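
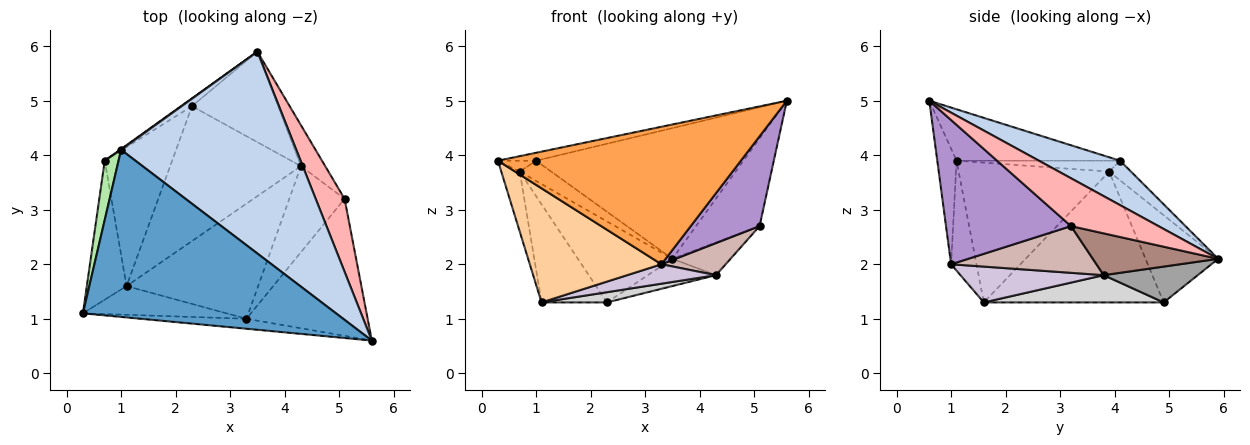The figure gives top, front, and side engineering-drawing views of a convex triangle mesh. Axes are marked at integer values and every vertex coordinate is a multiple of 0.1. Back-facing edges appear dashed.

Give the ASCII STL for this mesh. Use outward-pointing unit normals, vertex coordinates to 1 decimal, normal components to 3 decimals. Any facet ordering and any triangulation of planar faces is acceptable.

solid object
 facet normal -0.199 0.046 0.979
  outer loop
   vertex 1.0 4.1 3.9
   vertex 0.3 1.1 3.9
   vertex 5.6 0.6 5.0
  endloop
 endfacet
 facet normal 0.208 0.532 0.821
  outer loop
   vertex 1.0 4.1 3.9
   vertex 5.6 0.6 5.0
   vertex 3.5 5.9 2.1
  endloop
 endfacet
 facet normal -0.079 -0.994 -0.072
  outer loop
   vertex 3.3 1.0 2.0
   vertex 5.6 0.6 5.0
   vertex 0.3 1.1 3.9
  endloop
 endfacet
 facet normal -0.184 -0.953 -0.240
  outer loop
   vertex 3.3 1.0 2.0
   vertex 0.3 1.1 3.9
   vertex 1.1 1.6 1.3
  endloop
 endfacet
 facet normal -0.955 0.117 -0.271
  outer loop
   vertex 0.7 3.9 3.7
   vertex 1.1 1.6 1.3
   vertex 0.3 1.1 3.9
  endloop
 endfacet
 facet normal -0.613 0.143 0.777
  outer loop
   vertex 0.7 3.9 3.7
   vertex 0.3 1.1 3.9
   vertex 1.0 4.1 3.9
  endloop
 endfacet
 facet normal -0.569 0.822 0.032
  outer loop
   vertex 0.7 3.9 3.7
   vertex 1.0 4.1 3.9
   vertex 3.5 5.9 2.1
  endloop
 endfacet
 facet normal 0.727 0.528 0.439
  outer loop
   vertex 5.1 3.2 2.7
   vertex 3.5 5.9 2.1
   vertex 5.6 0.6 5.0
  endloop
 endfacet
 facet normal 0.705 -0.389 -0.593
  outer loop
   vertex 5.1 3.2 2.7
   vertex 5.6 0.6 5.0
   vertex 3.3 1.0 2.0
  endloop
 endfacet
 facet normal 0.259 -0.161 -0.952
  outer loop
   vertex 4.3 3.8 1.8
   vertex 3.3 1.0 2.0
   vertex 1.1 1.6 1.3
  endloop
 endfacet
 facet normal 0.803 0.372 -0.465
  outer loop
   vertex 4.3 3.8 1.8
   vertex 3.5 5.9 2.1
   vertex 5.1 3.2 2.7
  endloop
 endfacet
 facet normal 0.621 -0.274 -0.735
  outer loop
   vertex 4.3 3.8 1.8
   vertex 5.1 3.2 2.7
   vertex 3.3 1.0 2.0
  endloop
 endfacet
 facet normal -0.608 0.790 -0.076
  outer loop
   vertex 2.3 4.9 1.3
   vertex 0.7 3.9 3.7
   vertex 3.5 5.9 2.1
  endloop
 endfacet
 facet normal -0.846 0.308 -0.436
  outer loop
   vertex 2.3 4.9 1.3
   vertex 1.1 1.6 1.3
   vertex 0.7 3.9 3.7
  endloop
 endfacet
 facet normal 0.370 0.268 -0.890
  outer loop
   vertex 2.3 4.9 1.3
   vertex 3.5 5.9 2.1
   vertex 4.3 3.8 1.8
  endloop
 endfacet
 facet normal 0.203 -0.074 -0.976
  outer loop
   vertex 2.3 4.9 1.3
   vertex 4.3 3.8 1.8
   vertex 1.1 1.6 1.3
  endloop
 endfacet
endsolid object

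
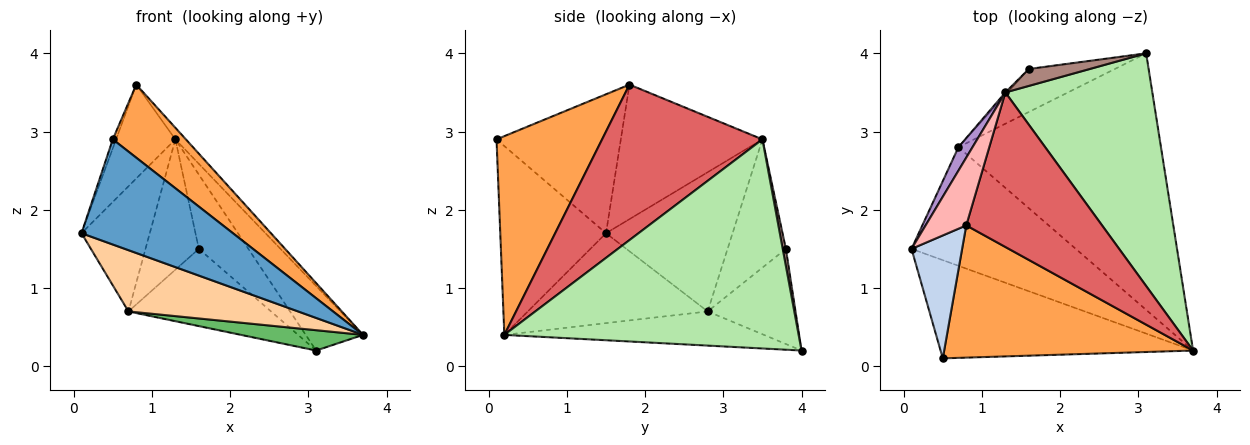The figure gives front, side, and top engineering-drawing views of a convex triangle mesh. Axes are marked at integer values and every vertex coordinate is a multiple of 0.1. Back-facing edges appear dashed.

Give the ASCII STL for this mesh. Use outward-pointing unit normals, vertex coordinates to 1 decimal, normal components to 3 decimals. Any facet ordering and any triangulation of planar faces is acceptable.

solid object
 facet normal -0.455 -0.651 -0.608
  outer loop
   vertex 0.5 0.1 2.9
   vertex 0.1 1.5 1.7
   vertex 3.7 0.2 0.4
  endloop
 endfacet
 facet normal -0.939 0.025 0.342
  outer loop
   vertex 0.5 0.1 2.9
   vertex 0.8 1.8 3.6
   vertex 0.1 1.5 1.7
  endloop
 endfacet
 facet normal 0.573 -0.396 0.717
  outer loop
   vertex 0.5 0.1 2.9
   vertex 3.7 0.2 0.4
   vertex 0.8 1.8 3.6
  endloop
 endfacet
 facet normal -0.438 -0.413 -0.799
  outer loop
   vertex 0.7 2.8 0.7
   vertex 3.7 0.2 0.4
   vertex 0.1 1.5 1.7
  endloop
 endfacet
 facet normal -0.166 -0.078 -0.983
  outer loop
   vertex 0.7 2.8 0.7
   vertex 3.1 4.0 0.2
   vertex 3.7 0.2 0.4
  endloop
 endfacet
 facet normal 0.808 0.157 0.568
  outer loop
   vertex 1.3 3.5 2.9
   vertex 3.7 0.2 0.4
   vertex 3.1 4.0 0.2
  endloop
 endfacet
 facet normal 0.752 0.049 0.657
  outer loop
   vertex 1.3 3.5 2.9
   vertex 0.8 1.8 3.6
   vertex 3.7 0.2 0.4
  endloop
 endfacet
 facet normal -0.889 0.372 0.269
  outer loop
   vertex 1.3 3.5 2.9
   vertex 0.1 1.5 1.7
   vertex 0.8 1.8 3.6
  endloop
 endfacet
 facet normal -0.877 0.473 0.089
  outer loop
   vertex 1.3 3.5 2.9
   vertex 0.7 2.8 0.7
   vertex 0.1 1.5 1.7
  endloop
 endfacet
 facet normal -0.474 0.769 -0.428
  outer loop
   vertex 1.6 3.8 1.5
   vertex 3.1 4.0 0.2
   vertex 0.7 2.8 0.7
  endloop
 endfacet
 facet normal 0.063 0.973 0.222
  outer loop
   vertex 1.6 3.8 1.5
   vertex 1.3 3.5 2.9
   vertex 3.1 4.0 0.2
  endloop
 endfacet
 facet normal -0.738 0.675 -0.013
  outer loop
   vertex 1.6 3.8 1.5
   vertex 0.7 2.8 0.7
   vertex 1.3 3.5 2.9
  endloop
 endfacet
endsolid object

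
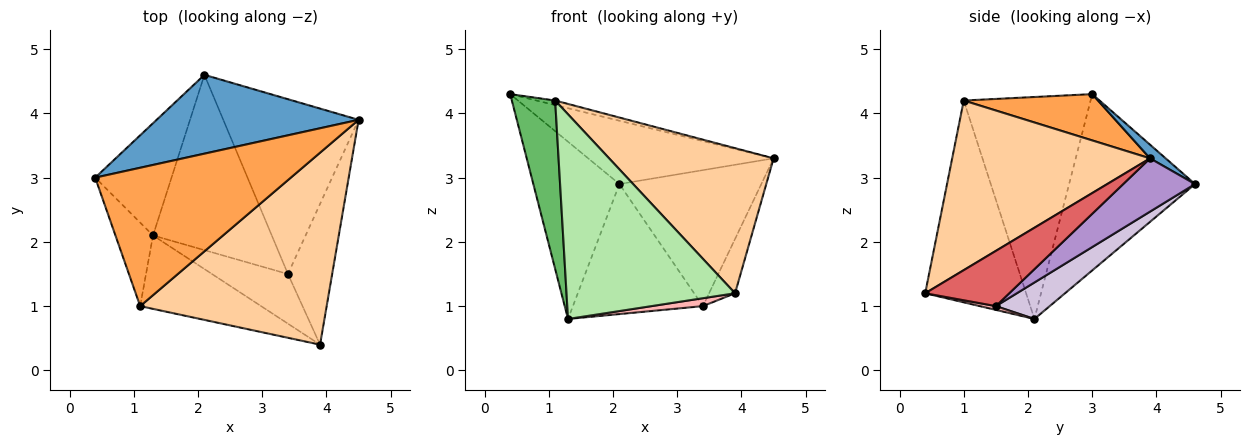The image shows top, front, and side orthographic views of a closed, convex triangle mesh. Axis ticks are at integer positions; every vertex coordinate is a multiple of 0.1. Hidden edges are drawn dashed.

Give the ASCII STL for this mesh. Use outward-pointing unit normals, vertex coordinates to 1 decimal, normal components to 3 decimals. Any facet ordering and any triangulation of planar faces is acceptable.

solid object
 facet normal 0.053 0.625 0.779
  outer loop
   vertex 2.1 4.6 2.9
   vertex 0.4 3.0 4.3
   vertex 4.5 3.9 3.3
  endloop
 endfacet
 facet normal -0.777 0.531 -0.337
  outer loop
   vertex 2.1 4.6 2.9
   vertex 1.3 2.1 0.8
   vertex 0.4 3.0 4.3
  endloop
 endfacet
 facet normal 0.230 0.032 0.973
  outer loop
   vertex 1.1 1.0 4.2
   vertex 4.5 3.9 3.3
   vertex 0.4 3.0 4.3
  endloop
 endfacet
 facet normal 0.587 -0.488 0.646
  outer loop
   vertex 1.1 1.0 4.2
   vertex 3.9 0.4 1.2
   vertex 4.5 3.9 3.3
  endloop
 endfacet
 facet normal -0.934 -0.319 -0.158
  outer loop
   vertex 1.1 1.0 4.2
   vertex 0.4 3.0 4.3
   vertex 1.3 2.1 0.8
  endloop
 endfacet
 facet normal -0.491 -0.820 -0.294
  outer loop
   vertex 1.1 1.0 4.2
   vertex 1.3 2.1 0.8
   vertex 3.9 0.4 1.2
  endloop
 endfacet
 facet normal 0.759 0.234 -0.608
  outer loop
   vertex 3.4 1.5 1.0
   vertex 4.5 3.9 3.3
   vertex 3.9 0.4 1.2
  endloop
 endfacet
 facet normal 0.049 -0.157 -0.986
  outer loop
   vertex 3.4 1.5 1.0
   vertex 3.9 0.4 1.2
   vertex 1.3 2.1 0.8
  endloop
 endfacet
 facet normal 0.297 0.586 -0.754
  outer loop
   vertex 3.4 1.5 1.0
   vertex 2.1 4.6 2.9
   vertex 4.5 3.9 3.3
  endloop
 endfacet
 facet normal 0.240 0.578 -0.780
  outer loop
   vertex 3.4 1.5 1.0
   vertex 1.3 2.1 0.8
   vertex 2.1 4.6 2.9
  endloop
 endfacet
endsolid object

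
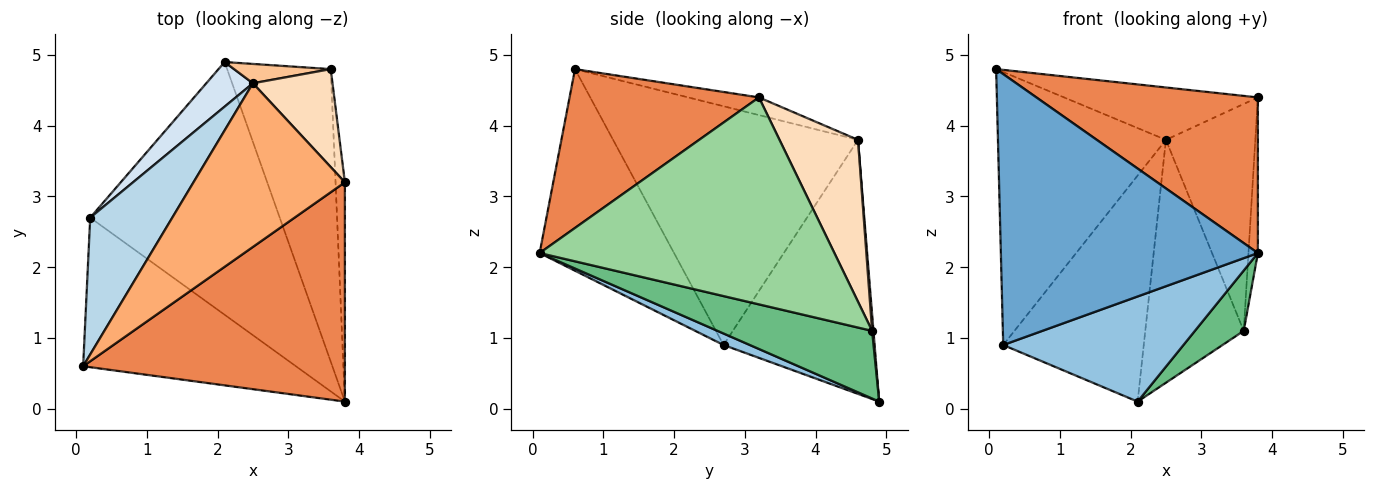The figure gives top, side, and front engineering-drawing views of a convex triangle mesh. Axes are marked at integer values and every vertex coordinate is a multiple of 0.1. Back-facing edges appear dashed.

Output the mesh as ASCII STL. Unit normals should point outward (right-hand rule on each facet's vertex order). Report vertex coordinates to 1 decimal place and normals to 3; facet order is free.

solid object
 facet normal -0.416 -0.796 -0.439
  outer loop
   vertex 0.2 2.7 0.9
   vertex 3.8 0.1 2.2
   vertex 0.1 0.6 4.8
  endloop
 endfacet
 facet normal 0.056 -0.384 -0.922
  outer loop
   vertex 0.2 2.7 0.9
   vertex 2.1 4.9 0.1
   vertex 3.8 0.1 2.2
  endloop
 endfacet
 facet normal -0.793 0.544 0.273
  outer loop
   vertex 0.2 2.7 0.9
   vertex 0.1 0.6 4.8
   vertex 2.5 4.6 3.8
  endloop
 endfacet
 facet normal -0.726 0.675 0.133
  outer loop
   vertex 0.2 2.7 0.9
   vertex 2.5 4.6 3.8
   vertex 2.1 4.9 0.1
  endloop
 endfacet
 facet normal 0.444 -0.519 0.731
  outer loop
   vertex 3.8 3.2 4.4
   vertex 0.1 0.6 4.8
   vertex 3.8 0.1 2.2
  endloop
 endfacet
 facet normal -0.111 0.303 0.947
  outer loop
   vertex 3.8 3.2 4.4
   vertex 2.5 4.6 3.8
   vertex 0.1 0.6 4.8
  endloop
 endfacet
 facet normal 0.014 0.997 0.079
  outer loop
   vertex 3.6 4.8 1.1
   vertex 2.1 4.9 0.1
   vertex 2.5 4.6 3.8
  endloop
 endfacet
 facet normal 0.627 0.715 0.309
  outer loop
   vertex 3.6 4.8 1.1
   vertex 2.5 4.6 3.8
   vertex 3.8 3.2 4.4
  endloop
 endfacet
 facet normal 0.539 -0.170 -0.825
  outer loop
   vertex 3.6 4.8 1.1
   vertex 3.8 0.1 2.2
   vertex 2.1 4.9 0.1
  endloop
 endfacet
 facet normal 0.998 0.032 -0.045
  outer loop
   vertex 3.6 4.8 1.1
   vertex 3.8 3.2 4.4
   vertex 3.8 0.1 2.2
  endloop
 endfacet
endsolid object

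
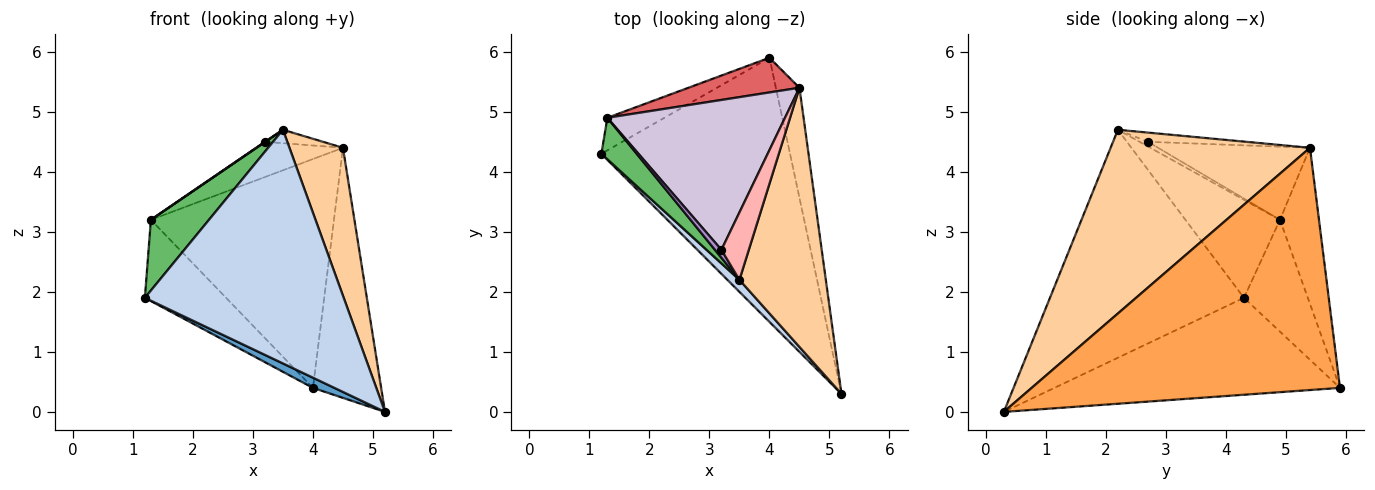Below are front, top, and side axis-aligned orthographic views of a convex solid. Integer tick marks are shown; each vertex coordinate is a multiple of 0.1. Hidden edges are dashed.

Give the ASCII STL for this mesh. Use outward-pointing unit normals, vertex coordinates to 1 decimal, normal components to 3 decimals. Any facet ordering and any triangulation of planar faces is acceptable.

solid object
 facet normal -0.457 -0.034 -0.889
  outer loop
   vertex 4.0 5.9 0.4
   vertex 5.2 0.3 0.0
   vertex 1.2 4.3 1.9
  endloop
 endfacet
 facet normal -0.698 -0.715 0.037
  outer loop
   vertex 3.5 2.2 4.7
   vertex 1.2 4.3 1.9
   vertex 5.2 0.3 0.0
  endloop
 endfacet
 facet normal 0.972 0.215 -0.095
  outer loop
   vertex 4.5 5.4 4.4
   vertex 5.2 0.3 0.0
   vertex 4.0 5.9 0.4
  endloop
 endfacet
 facet normal 0.879 -0.236 0.413
  outer loop
   vertex 4.5 5.4 4.4
   vertex 3.5 2.2 4.7
   vertex 5.2 0.3 0.0
  endloop
 endfacet
 facet normal -0.814 -0.500 0.294
  outer loop
   vertex 1.3 4.9 3.2
   vertex 1.2 4.3 1.9
   vertex 3.5 2.2 4.7
  endloop
 endfacet
 facet normal -0.589 0.750 -0.301
  outer loop
   vertex 1.3 4.9 3.2
   vertex 4.0 5.9 0.4
   vertex 1.2 4.3 1.9
  endloop
 endfacet
 facet normal -0.206 0.967 0.147
  outer loop
   vertex 1.3 4.9 3.2
   vertex 4.5 5.4 4.4
   vertex 4.0 5.9 0.4
  endloop
 endfacet
 facet normal -0.313 0.185 0.932
  outer loop
   vertex 3.2 2.7 4.5
   vertex 3.5 2.2 4.7
   vertex 4.5 5.4 4.4
  endloop
 endfacet
 facet normal -0.586 -0.028 0.810
  outer loop
   vertex 3.2 2.7 4.5
   vertex 1.3 4.9 3.2
   vertex 3.5 2.2 4.7
  endloop
 endfacet
 facet normal -0.372 0.213 0.904
  outer loop
   vertex 3.2 2.7 4.5
   vertex 4.5 5.4 4.4
   vertex 1.3 4.9 3.2
  endloop
 endfacet
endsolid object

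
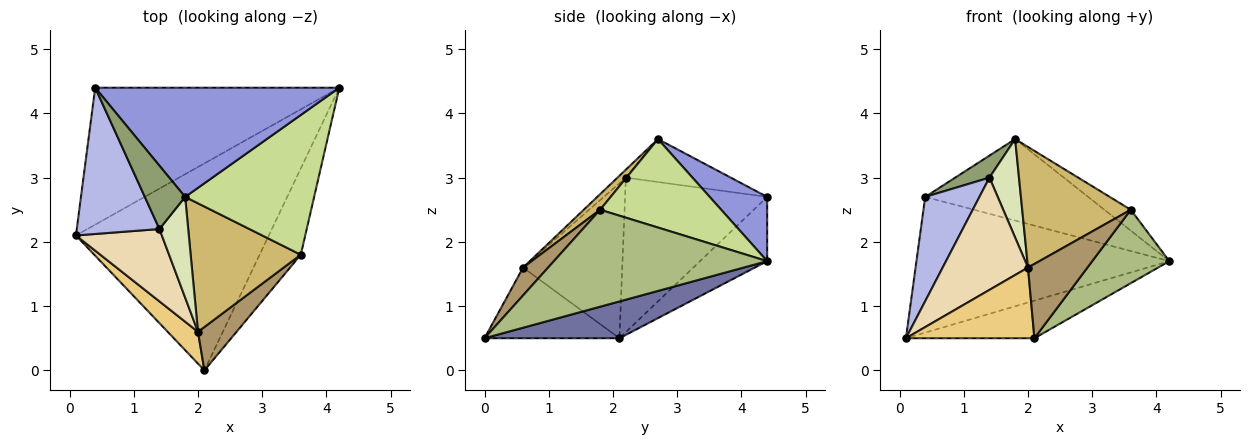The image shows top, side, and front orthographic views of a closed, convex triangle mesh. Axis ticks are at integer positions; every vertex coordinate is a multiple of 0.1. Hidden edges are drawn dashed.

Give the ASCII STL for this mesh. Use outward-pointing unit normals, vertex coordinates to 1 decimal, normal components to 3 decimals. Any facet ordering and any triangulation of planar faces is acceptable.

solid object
 facet normal 0.184 0.176 -0.967
  outer loop
   vertex 2.1 0.0 0.5
   vertex 0.1 2.1 0.5
   vertex 4.2 4.4 1.7
  endloop
 endfacet
 facet normal -0.184 0.692 -0.698
  outer loop
   vertex 0.4 4.4 2.7
   vertex 4.2 4.4 1.7
   vertex 0.1 2.1 0.5
  endloop
 endfacet
 facet normal 0.206 0.585 0.784
  outer loop
   vertex 0.4 4.4 2.7
   vertex 1.8 2.7 3.6
   vertex 4.2 4.4 1.7
  endloop
 endfacet
 facet normal -0.836 -0.319 0.447
  outer loop
   vertex 1.4 2.2 3.0
   vertex 0.4 4.4 2.7
   vertex 0.1 2.1 0.5
  endloop
 endfacet
 facet normal -0.709 -0.232 0.666
  outer loop
   vertex 1.4 2.2 3.0
   vertex 1.8 2.7 3.6
   vertex 0.4 4.4 2.7
  endloop
 endfacet
 facet normal 0.873 -0.316 -0.371
  outer loop
   vertex 3.6 1.8 2.5
   vertex 2.1 0.0 0.5
   vertex 4.2 4.4 1.7
  endloop
 endfacet
 facet normal 0.561 0.122 0.818
  outer loop
   vertex 3.6 1.8 2.5
   vertex 4.2 4.4 1.7
   vertex 1.8 2.7 3.6
  endloop
 endfacet
 facet normal -0.194 -0.686 0.701
  outer loop
   vertex 2.0 0.6 1.6
   vertex 1.8 2.7 3.6
   vertex 1.4 2.2 3.0
  endloop
 endfacet
 facet normal 0.342 -0.811 0.474
  outer loop
   vertex 2.0 0.6 1.6
   vertex 2.1 0.0 0.5
   vertex 3.6 1.8 2.5
  endloop
 endfacet
 facet normal 0.103 -0.681 0.725
  outer loop
   vertex 2.0 0.6 1.6
   vertex 3.6 1.8 2.5
   vertex 1.8 2.7 3.6
  endloop
 endfacet
 facet normal -0.692 -0.659 0.296
  outer loop
   vertex 2.0 0.6 1.6
   vertex 0.1 2.1 0.5
   vertex 2.1 0.0 0.5
  endloop
 endfacet
 facet normal -0.699 -0.601 0.387
  outer loop
   vertex 2.0 0.6 1.6
   vertex 1.4 2.2 3.0
   vertex 0.1 2.1 0.5
  endloop
 endfacet
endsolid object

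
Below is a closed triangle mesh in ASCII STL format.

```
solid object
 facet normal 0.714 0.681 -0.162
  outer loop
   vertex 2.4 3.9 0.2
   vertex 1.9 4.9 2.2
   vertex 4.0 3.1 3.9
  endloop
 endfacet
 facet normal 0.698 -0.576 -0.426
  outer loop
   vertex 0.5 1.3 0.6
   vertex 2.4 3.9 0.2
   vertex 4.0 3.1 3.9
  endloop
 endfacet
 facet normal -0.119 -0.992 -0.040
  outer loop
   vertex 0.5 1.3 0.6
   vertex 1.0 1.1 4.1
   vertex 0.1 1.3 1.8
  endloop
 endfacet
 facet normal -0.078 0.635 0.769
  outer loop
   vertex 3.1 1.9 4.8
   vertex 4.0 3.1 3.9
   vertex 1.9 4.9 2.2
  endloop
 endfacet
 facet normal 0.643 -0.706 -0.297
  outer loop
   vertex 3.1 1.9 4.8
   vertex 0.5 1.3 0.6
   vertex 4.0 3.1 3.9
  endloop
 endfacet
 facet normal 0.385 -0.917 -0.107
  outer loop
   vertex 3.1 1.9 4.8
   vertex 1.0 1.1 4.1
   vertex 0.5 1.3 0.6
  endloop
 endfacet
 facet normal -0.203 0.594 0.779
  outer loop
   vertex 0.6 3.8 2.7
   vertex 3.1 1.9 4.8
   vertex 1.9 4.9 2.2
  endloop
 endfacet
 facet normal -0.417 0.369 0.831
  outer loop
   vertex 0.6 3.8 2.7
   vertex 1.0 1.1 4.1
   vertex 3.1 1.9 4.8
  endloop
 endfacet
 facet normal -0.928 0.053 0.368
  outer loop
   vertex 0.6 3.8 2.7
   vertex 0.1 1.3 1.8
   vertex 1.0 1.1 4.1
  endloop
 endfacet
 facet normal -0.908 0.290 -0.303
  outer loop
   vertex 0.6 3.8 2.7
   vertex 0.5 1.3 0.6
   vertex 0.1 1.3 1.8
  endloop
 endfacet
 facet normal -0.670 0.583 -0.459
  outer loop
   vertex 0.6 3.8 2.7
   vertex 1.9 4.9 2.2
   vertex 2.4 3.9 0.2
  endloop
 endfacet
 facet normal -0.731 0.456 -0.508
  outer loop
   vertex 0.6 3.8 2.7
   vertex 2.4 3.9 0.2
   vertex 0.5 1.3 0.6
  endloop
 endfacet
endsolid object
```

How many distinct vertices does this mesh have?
8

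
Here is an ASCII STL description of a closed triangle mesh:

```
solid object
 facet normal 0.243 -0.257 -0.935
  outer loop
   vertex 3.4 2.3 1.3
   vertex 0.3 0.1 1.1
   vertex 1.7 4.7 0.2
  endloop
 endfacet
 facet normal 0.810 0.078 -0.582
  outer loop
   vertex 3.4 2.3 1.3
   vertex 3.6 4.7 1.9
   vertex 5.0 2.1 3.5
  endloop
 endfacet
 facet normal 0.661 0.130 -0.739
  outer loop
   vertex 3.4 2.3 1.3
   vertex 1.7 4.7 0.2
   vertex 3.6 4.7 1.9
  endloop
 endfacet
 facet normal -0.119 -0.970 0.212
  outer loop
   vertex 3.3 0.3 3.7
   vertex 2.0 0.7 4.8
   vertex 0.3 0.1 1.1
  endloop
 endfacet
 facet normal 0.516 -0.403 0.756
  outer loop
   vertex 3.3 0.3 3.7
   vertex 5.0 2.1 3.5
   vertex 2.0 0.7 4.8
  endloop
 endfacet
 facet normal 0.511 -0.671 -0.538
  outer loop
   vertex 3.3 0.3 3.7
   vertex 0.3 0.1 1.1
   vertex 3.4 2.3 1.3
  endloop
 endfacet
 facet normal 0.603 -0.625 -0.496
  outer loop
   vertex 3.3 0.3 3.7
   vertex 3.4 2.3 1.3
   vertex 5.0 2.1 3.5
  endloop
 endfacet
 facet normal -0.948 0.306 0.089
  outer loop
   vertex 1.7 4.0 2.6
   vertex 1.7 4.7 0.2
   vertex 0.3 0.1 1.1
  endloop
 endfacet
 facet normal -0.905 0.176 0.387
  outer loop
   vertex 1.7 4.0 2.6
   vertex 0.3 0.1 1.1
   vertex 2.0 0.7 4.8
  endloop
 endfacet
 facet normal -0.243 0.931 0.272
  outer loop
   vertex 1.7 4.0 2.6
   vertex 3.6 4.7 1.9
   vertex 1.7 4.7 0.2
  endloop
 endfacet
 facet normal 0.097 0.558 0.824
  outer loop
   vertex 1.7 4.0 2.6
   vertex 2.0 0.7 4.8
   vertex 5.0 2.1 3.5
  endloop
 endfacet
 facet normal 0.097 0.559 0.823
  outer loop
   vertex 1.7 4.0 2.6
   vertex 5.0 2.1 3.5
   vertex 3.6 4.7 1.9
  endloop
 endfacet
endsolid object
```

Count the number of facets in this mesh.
12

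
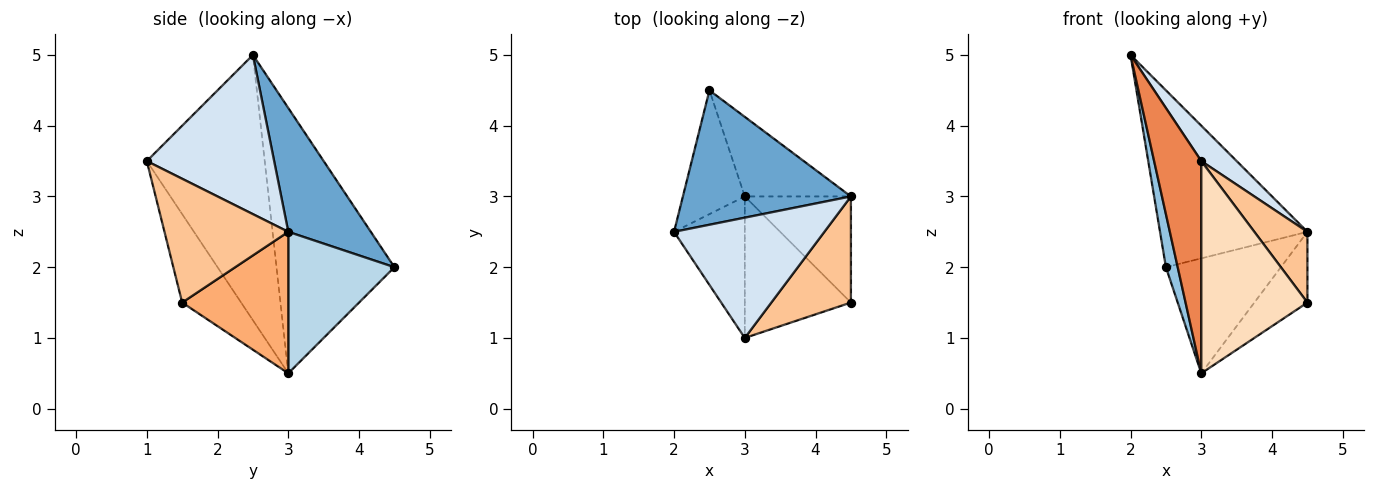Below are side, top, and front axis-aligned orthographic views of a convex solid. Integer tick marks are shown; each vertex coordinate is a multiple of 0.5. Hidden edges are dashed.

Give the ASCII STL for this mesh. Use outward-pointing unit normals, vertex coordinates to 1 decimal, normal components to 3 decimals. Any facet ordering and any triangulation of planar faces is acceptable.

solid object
 facet normal 0.407 0.727 0.553
  outer loop
   vertex 2.5 4.5 2.0
   vertex 2.0 2.5 5.0
   vertex 4.5 3.0 2.5
  endloop
 endfacet
 facet normal -0.969 -0.097 -0.226
  outer loop
   vertex 3.0 3.0 0.5
   vertex 2.0 2.5 5.0
   vertex 2.5 4.5 2.0
  endloop
 endfacet
 facet normal 0.605 0.655 -0.453
  outer loop
   vertex 3.0 3.0 0.5
   vertex 2.5 4.5 2.0
   vertex 4.5 3.0 2.5
  endloop
 endfacet
 facet normal 0.713 -0.198 0.673
  outer loop
   vertex 3.0 1.0 3.5
   vertex 4.5 3.0 2.5
   vertex 2.0 2.5 5.0
  endloop
 endfacet
 facet normal -0.901 -0.361 -0.240
  outer loop
   vertex 3.0 1.0 3.5
   vertex 2.0 2.5 5.0
   vertex 3.0 3.0 0.5
  endloop
 endfacet
 facet normal 0.743 0.371 -0.557
  outer loop
   vertex 4.5 1.5 1.5
   vertex 3.0 3.0 0.5
   vertex 4.5 3.0 2.5
  endloop
 endfacet
 facet normal 0.791 -0.339 0.509
  outer loop
   vertex 4.5 1.5 1.5
   vertex 4.5 3.0 2.5
   vertex 3.0 1.0 3.5
  endloop
 endfacet
 facet normal -0.420 -0.755 -0.504
  outer loop
   vertex 4.5 1.5 1.5
   vertex 3.0 1.0 3.5
   vertex 3.0 3.0 0.5
  endloop
 endfacet
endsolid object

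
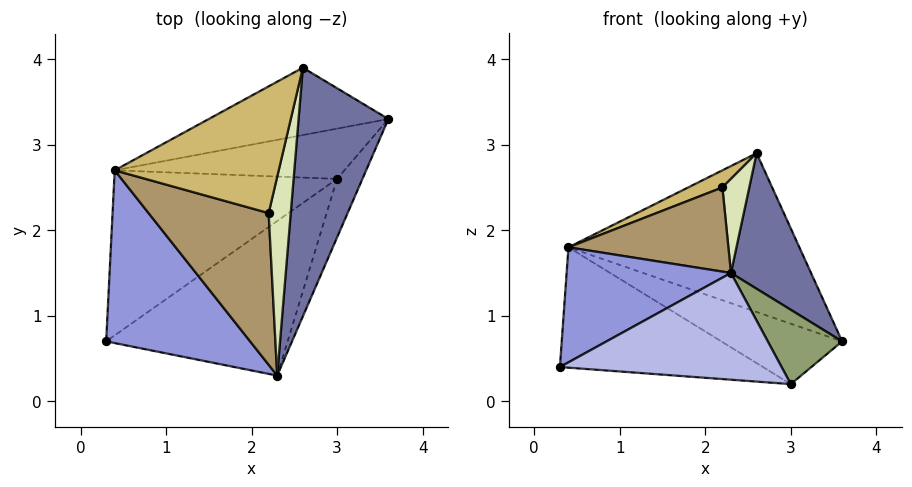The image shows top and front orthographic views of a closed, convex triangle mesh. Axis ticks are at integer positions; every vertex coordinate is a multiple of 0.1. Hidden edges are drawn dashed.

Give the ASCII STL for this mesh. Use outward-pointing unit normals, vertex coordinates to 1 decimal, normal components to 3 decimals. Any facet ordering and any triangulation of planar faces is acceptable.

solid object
 facet normal 0.854 -0.249 0.456
  outer loop
   vertex 2.6 3.9 2.9
   vertex 2.3 0.3 1.5
   vertex 3.6 3.3 0.7
  endloop
 endfacet
 facet normal -0.293 0.880 -0.373
  outer loop
   vertex 0.4 2.7 1.8
   vertex 2.6 3.9 2.9
   vertex 3.6 3.3 0.7
  endloop
 endfacet
 facet normal -0.494 -0.482 0.724
  outer loop
   vertex 0.4 2.7 1.8
   vertex 0.3 0.7 0.4
   vertex 2.3 0.3 1.5
  endloop
 endfacet
 facet normal 0.321 -0.538 -0.779
  outer loop
   vertex 3.0 2.6 0.2
   vertex 2.3 0.3 1.5
   vertex 0.3 0.7 0.4
  endloop
 endfacet
 facet normal 0.820 -0.450 -0.354
  outer loop
   vertex 3.0 2.6 0.2
   vertex 3.6 3.3 0.7
   vertex 2.3 0.3 1.5
  endloop
 endfacet
 facet normal -0.429 0.532 -0.730
  outer loop
   vertex 3.0 2.6 0.2
   vertex 0.3 0.7 0.4
   vertex 0.4 2.7 1.8
  endloop
 endfacet
 facet normal -0.342 0.722 -0.601
  outer loop
   vertex 3.0 2.6 0.2
   vertex 0.4 2.7 1.8
   vertex 3.6 3.3 0.7
  endloop
 endfacet
 facet normal 0.675 -0.316 0.667
  outer loop
   vertex 2.2 2.2 2.5
   vertex 2.3 0.3 1.5
   vertex 2.6 3.9 2.9
  endloop
 endfacet
 facet normal -0.429 -0.438 0.790
  outer loop
   vertex 2.2 2.2 2.5
   vertex 0.4 2.7 1.8
   vertex 2.3 0.3 1.5
  endloop
 endfacet
 facet normal -0.389 -0.123 0.913
  outer loop
   vertex 2.2 2.2 2.5
   vertex 2.6 3.9 2.9
   vertex 0.4 2.7 1.8
  endloop
 endfacet
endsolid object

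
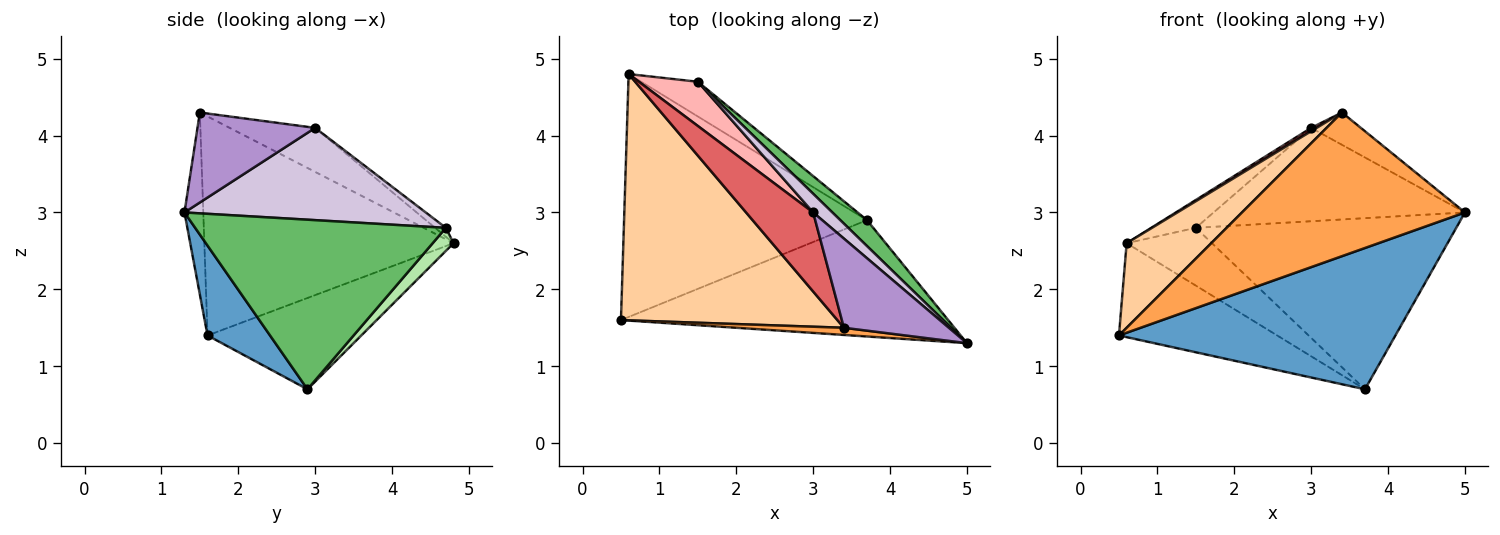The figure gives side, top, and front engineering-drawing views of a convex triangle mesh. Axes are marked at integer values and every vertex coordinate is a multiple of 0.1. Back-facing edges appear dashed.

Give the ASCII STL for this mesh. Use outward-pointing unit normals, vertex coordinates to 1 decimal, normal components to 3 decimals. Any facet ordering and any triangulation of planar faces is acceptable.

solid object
 facet normal 0.172 -0.760 -0.626
  outer loop
   vertex 3.7 2.9 0.7
   vertex 5.0 1.3 3.0
   vertex 0.5 1.6 1.4
  endloop
 endfacet
 facet normal -0.331 0.340 -0.880
  outer loop
   vertex 3.7 2.9 0.7
   vertex 0.5 1.6 1.4
   vertex 0.6 4.8 2.6
  endloop
 endfacet
 facet normal -0.084 -0.995 0.050
  outer loop
   vertex 3.4 1.5 4.3
   vertex 0.5 1.6 1.4
   vertex 5.0 1.3 3.0
  endloop
 endfacet
 facet normal -0.691 -0.235 0.683
  outer loop
   vertex 3.4 1.5 4.3
   vertex 0.6 4.8 2.6
   vertex 0.5 1.6 1.4
  endloop
 endfacet
 facet normal 0.689 0.716 0.108
  outer loop
   vertex 1.5 4.7 2.8
   vertex 5.0 1.3 3.0
   vertex 3.7 2.9 0.7
  endloop
 endfacet
 facet normal 0.205 0.839 -0.504
  outer loop
   vertex 1.5 4.7 2.8
   vertex 3.7 2.9 0.7
   vertex 0.6 4.8 2.6
  endloop
 endfacet
 facet normal -0.548 -0.035 0.836
  outer loop
   vertex 3.0 3.0 4.1
   vertex 0.6 4.8 2.6
   vertex 3.4 1.5 4.3
  endloop
 endfacet
 facet normal -0.128 0.529 0.839
  outer loop
   vertex 3.0 3.0 4.1
   vertex 1.5 4.7 2.8
   vertex 0.6 4.8 2.6
  endloop
 endfacet
 facet normal 0.628 0.265 0.732
  outer loop
   vertex 3.0 3.0 4.1
   vertex 3.4 1.5 4.3
   vertex 5.0 1.3 3.0
  endloop
 endfacet
 facet normal 0.685 0.714 0.143
  outer loop
   vertex 3.0 3.0 4.1
   vertex 5.0 1.3 3.0
   vertex 1.5 4.7 2.8
  endloop
 endfacet
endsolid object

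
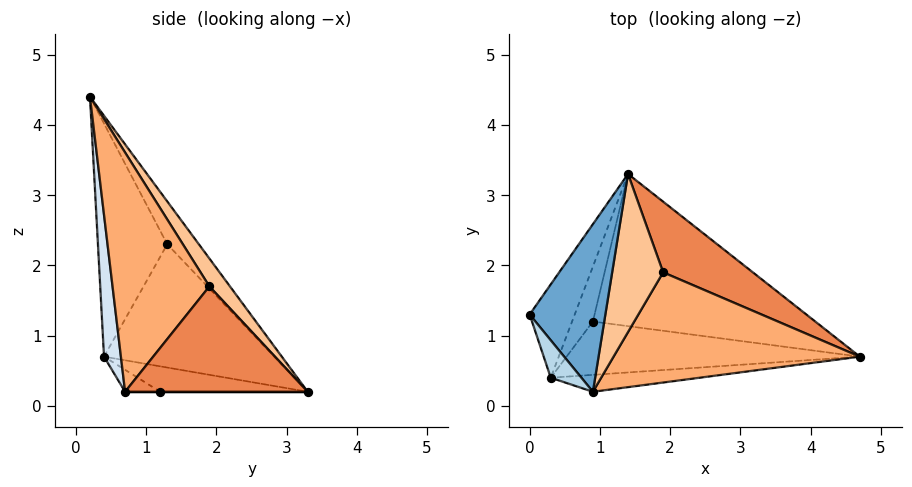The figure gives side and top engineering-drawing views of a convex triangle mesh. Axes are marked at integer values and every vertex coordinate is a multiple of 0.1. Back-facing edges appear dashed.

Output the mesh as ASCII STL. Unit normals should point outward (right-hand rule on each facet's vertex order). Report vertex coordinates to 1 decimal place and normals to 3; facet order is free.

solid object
 facet normal -0.306 0.783 0.541
  outer loop
   vertex 0.9 0.2 4.4
   vertex 1.4 3.3 0.2
   vertex 0.0 1.3 2.3
  endloop
 endfacet
 facet normal -0.900 0.285 -0.329
  outer loop
   vertex 0.3 0.4 0.7
   vertex 0.0 1.3 2.3
   vertex 1.4 3.3 0.2
  endloop
 endfacet
 facet normal -0.864 -0.490 0.114
  outer loop
   vertex 0.3 0.4 0.7
   vertex 0.9 0.2 4.4
   vertex 0.0 1.3 2.3
  endloop
 endfacet
 facet normal 0.061 -0.996 -0.064
  outer loop
   vertex 0.3 0.4 0.7
   vertex 4.7 0.7 0.2
   vertex 0.9 0.2 4.4
  endloop
 endfacet
 facet normal 0.548 0.695 0.466
  outer loop
   vertex 1.9 1.9 1.7
   vertex 4.7 0.7 0.2
   vertex 1.4 3.3 0.2
  endloop
 endfacet
 facet normal 0.563 0.589 0.580
  outer loop
   vertex 1.9 1.9 1.7
   vertex 0.9 0.2 4.4
   vertex 4.7 0.7 0.2
  endloop
 endfacet
 facet normal 0.321 0.743 0.587
  outer loop
   vertex 1.9 1.9 1.7
   vertex 1.4 3.3 0.2
   vertex 0.9 0.2 4.4
  endloop
 endfacet
 facet normal 0.000 0.000 -1.000
  outer loop
   vertex 0.9 1.2 0.2
   vertex 1.4 3.3 0.2
   vertex 4.7 0.7 0.2
  endloop
 endfacet
 facet normal -0.065 -0.493 -0.867
  outer loop
   vertex 0.9 1.2 0.2
   vertex 4.7 0.7 0.2
   vertex 0.3 0.4 0.7
  endloop
 endfacet
 facet normal -0.761 0.181 -0.623
  outer loop
   vertex 0.9 1.2 0.2
   vertex 0.3 0.4 0.7
   vertex 1.4 3.3 0.2
  endloop
 endfacet
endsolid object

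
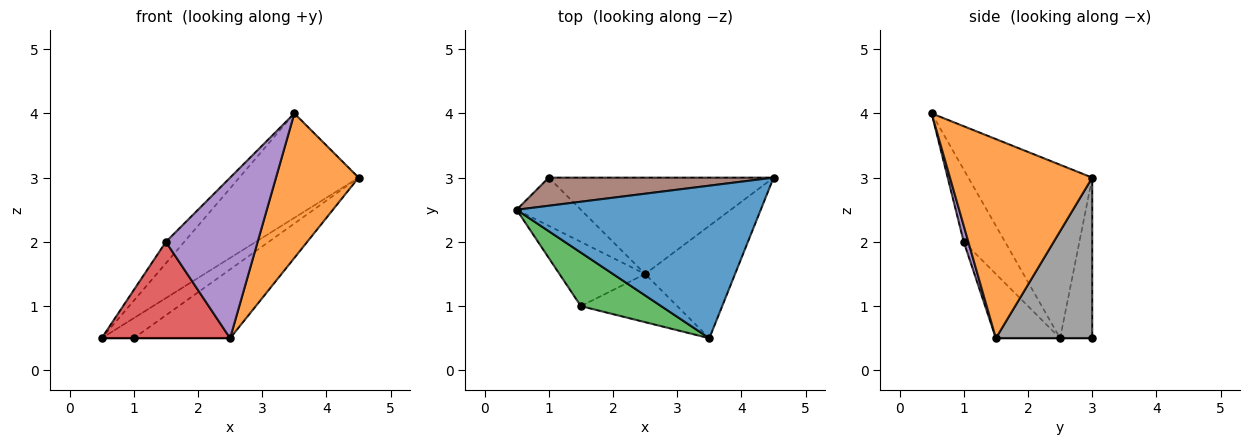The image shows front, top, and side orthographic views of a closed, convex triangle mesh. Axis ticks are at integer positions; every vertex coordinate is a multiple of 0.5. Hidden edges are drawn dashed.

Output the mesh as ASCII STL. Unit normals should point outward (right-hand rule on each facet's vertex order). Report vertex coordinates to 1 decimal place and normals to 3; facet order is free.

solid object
 facet normal -0.506 0.487 0.712
  outer loop
   vertex 3.5 0.5 4.0
   vertex 4.5 3.0 3.0
   vertex 0.5 2.5 0.5
  endloop
 endfacet
 facet normal 0.806 -0.468 -0.364
  outer loop
   vertex 2.5 1.5 0.5
   vertex 4.5 3.0 3.0
   vertex 3.5 0.5 4.0
  endloop
 endfacet
 facet normal -0.641 0.285 0.712
  outer loop
   vertex 1.5 1.0 2.0
   vertex 3.5 0.5 4.0
   vertex 0.5 2.5 0.5
  endloop
 endfacet
 facet normal -0.384 -0.768 -0.512
  outer loop
   vertex 1.5 1.0 2.0
   vertex 0.5 2.5 0.5
   vertex 2.5 1.5 0.5
  endloop
 endfacet
 facet normal 0.048 -0.957 -0.287
  outer loop
   vertex 1.5 1.0 2.0
   vertex 2.5 1.5 0.5
   vertex 3.5 0.5 4.0
  endloop
 endfacet
 facet normal -0.503 0.503 0.704
  outer loop
   vertex 1.0 3.0 0.5
   vertex 0.5 2.5 0.5
   vertex 4.5 3.0 3.0
  endloop
 endfacet
 facet normal 0.000 0.000 -1.000
  outer loop
   vertex 1.0 3.0 0.5
   vertex 2.5 1.5 0.5
   vertex 0.5 2.5 0.5
  endloop
 endfacet
 facet normal 0.503 0.503 -0.704
  outer loop
   vertex 1.0 3.0 0.5
   vertex 4.5 3.0 3.0
   vertex 2.5 1.5 0.5
  endloop
 endfacet
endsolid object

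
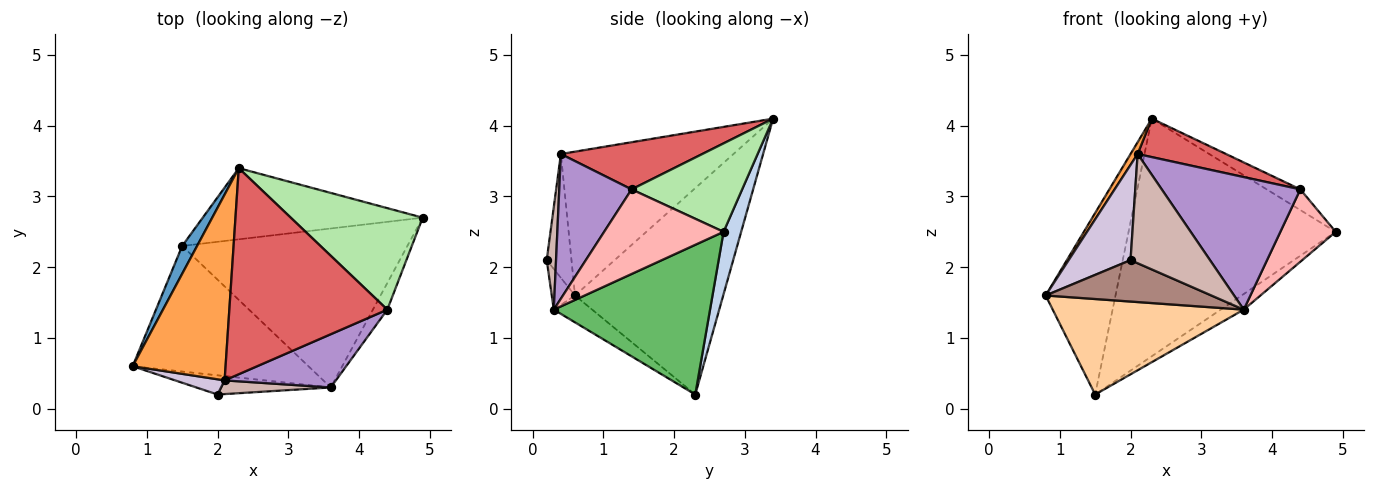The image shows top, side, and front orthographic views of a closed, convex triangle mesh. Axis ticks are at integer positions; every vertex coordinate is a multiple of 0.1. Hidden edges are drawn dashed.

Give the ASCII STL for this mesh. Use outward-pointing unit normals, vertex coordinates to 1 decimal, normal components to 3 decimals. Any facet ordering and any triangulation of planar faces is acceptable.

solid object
 facet normal -0.903 0.425 0.065
  outer loop
   vertex 1.5 2.3 0.2
   vertex 0.8 0.6 1.6
   vertex 2.3 3.4 4.1
  endloop
 endfacet
 facet normal 0.081 0.955 -0.286
  outer loop
   vertex 1.5 2.3 0.2
   vertex 2.3 3.4 4.1
   vertex 4.9 2.7 2.5
  endloop
 endfacet
 facet normal -0.840 -0.034 0.542
  outer loop
   vertex 2.1 0.4 3.6
   vertex 2.3 3.4 4.1
   vertex 0.8 0.6 1.6
  endloop
 endfacet
 facet normal -0.121 -0.601 -0.790
  outer loop
   vertex 3.6 0.3 1.4
   vertex 0.8 0.6 1.6
   vertex 1.5 2.3 0.2
  endloop
 endfacet
 facet normal 0.552 0.081 -0.830
  outer loop
   vertex 3.6 0.3 1.4
   vertex 1.5 2.3 0.2
   vertex 4.9 2.7 2.5
  endloop
 endfacet
 facet normal 0.549 0.167 0.819
  outer loop
   vertex 4.4 1.4 3.1
   vertex 4.9 2.7 2.5
   vertex 2.3 3.4 4.1
  endloop
 endfacet
 facet normal 0.282 -0.176 0.943
  outer loop
   vertex 4.4 1.4 3.1
   vertex 2.3 3.4 4.1
   vertex 2.1 0.4 3.6
  endloop
 endfacet
 facet normal 0.897 -0.416 -0.153
  outer loop
   vertex 4.4 1.4 3.1
   vertex 3.6 0.3 1.4
   vertex 4.9 2.7 2.5
  endloop
 endfacet
 facet normal 0.436 -0.835 0.335
  outer loop
   vertex 4.4 1.4 3.1
   vertex 2.1 0.4 3.6
   vertex 3.6 0.3 1.4
  endloop
 endfacet
 facet normal -0.367 -0.918 0.147
  outer loop
   vertex 2.0 0.2 2.1
   vertex 2.1 0.4 3.6
   vertex 0.8 0.6 1.6
  endloop
 endfacet
 facet normal -0.126 -0.900 -0.417
  outer loop
   vertex 2.0 0.2 2.1
   vertex 0.8 0.6 1.6
   vertex 3.6 0.3 1.4
  endloop
 endfacet
 facet normal 0.116 -0.986 0.124
  outer loop
   vertex 2.0 0.2 2.1
   vertex 3.6 0.3 1.4
   vertex 2.1 0.4 3.6
  endloop
 endfacet
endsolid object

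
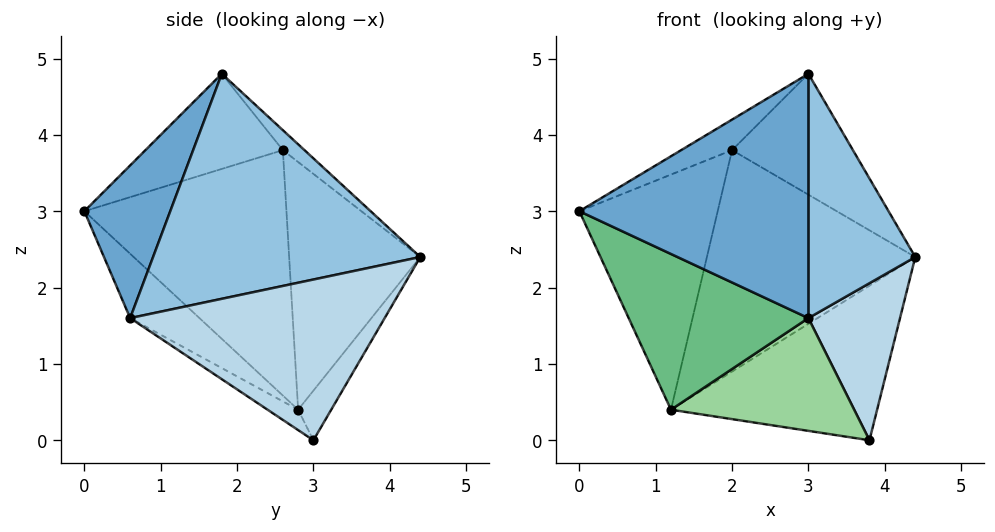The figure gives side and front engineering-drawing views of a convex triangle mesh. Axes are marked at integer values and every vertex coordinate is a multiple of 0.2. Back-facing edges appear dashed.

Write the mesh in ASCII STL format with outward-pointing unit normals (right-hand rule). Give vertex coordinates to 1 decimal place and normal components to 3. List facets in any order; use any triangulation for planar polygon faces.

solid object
 facet normal 0.331 -0.883 0.331
  outer loop
   vertex 3.0 0.6 1.6
   vertex 3.0 1.8 4.8
   vertex 0.0 0.0 3.0
  endloop
 endfacet
 facet normal 0.920 -0.368 0.138
  outer loop
   vertex 3.0 0.6 1.6
   vertex 4.4 4.4 2.4
   vertex 3.0 1.8 4.8
  endloop
 endfacet
 facet normal 0.940 -0.338 -0.038
  outer loop
   vertex 3.0 0.6 1.6
   vertex 3.8 3.0 0.0
   vertex 4.4 4.4 2.4
  endloop
 endfacet
 facet normal -0.596 0.221 0.772
  outer loop
   vertex 2.0 2.6 3.8
   vertex 0.0 0.0 3.0
   vertex 3.0 1.8 4.8
  endloop
 endfacet
 facet normal -0.127 0.709 0.694
  outer loop
   vertex 2.0 2.6 3.8
   vertex 3.0 1.8 4.8
   vertex 4.4 4.4 2.4
  endloop
 endfacet
 facet normal -0.140 0.870 -0.473
  outer loop
   vertex 1.2 2.8 0.4
   vertex 4.4 4.4 2.4
   vertex 3.8 3.0 0.0
  endloop
 endfacet
 facet normal -0.525 0.834 0.172
  outer loop
   vertex 1.2 2.8 0.4
   vertex 2.0 2.6 3.8
   vertex 4.4 4.4 2.4
  endloop
 endfacet
 facet normal -0.805 0.551 0.222
  outer loop
   vertex 1.2 2.8 0.4
   vertex 0.0 0.0 3.0
   vertex 2.0 2.6 3.8
  endloop
 endfacet
 facet normal -0.234 -0.606 -0.760
  outer loop
   vertex 1.2 2.8 0.4
   vertex 3.0 0.6 1.6
   vertex 0.0 0.0 3.0
  endloop
 endfacet
 facet normal -0.089 -0.532 -0.842
  outer loop
   vertex 1.2 2.8 0.4
   vertex 3.8 3.0 0.0
   vertex 3.0 0.6 1.6
  endloop
 endfacet
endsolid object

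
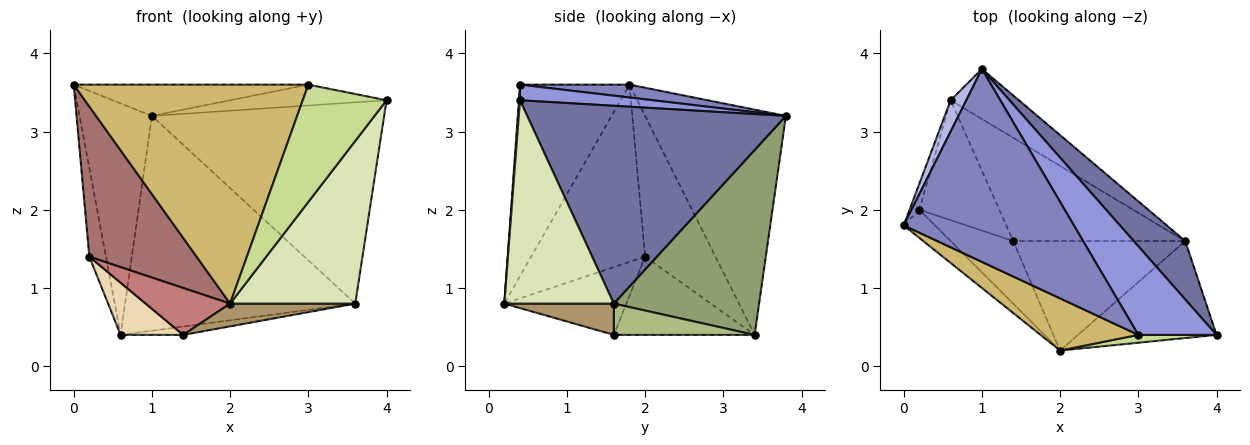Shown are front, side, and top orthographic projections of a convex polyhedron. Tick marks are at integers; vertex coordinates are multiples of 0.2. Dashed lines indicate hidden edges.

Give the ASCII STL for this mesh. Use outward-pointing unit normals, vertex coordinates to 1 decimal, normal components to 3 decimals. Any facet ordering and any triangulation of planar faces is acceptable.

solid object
 facet normal 0.731 0.656 0.190
  outer loop
   vertex 3.6 1.6 0.8
   vertex 1.0 3.8 3.2
   vertex 4.0 0.4 3.4
  endloop
 endfacet
 facet normal 0.074 0.160 0.984
  outer loop
   vertex 3.0 0.4 3.6
   vertex 1.0 3.8 3.2
   vertex 0.0 1.8 3.6
  endloop
 endfacet
 facet normal 0.191 0.225 0.955
  outer loop
   vertex 3.0 0.4 3.6
   vertex 4.0 0.4 3.4
   vertex 1.0 3.8 3.2
  endloop
 endfacet
 facet normal -0.888 0.456 0.062
  outer loop
   vertex 0.6 3.4 0.4
   vertex 0.0 1.8 3.6
   vertex 1.0 3.8 3.2
  endloop
 endfacet
 facet normal 0.524 0.830 -0.193
  outer loop
   vertex 0.6 3.4 0.4
   vertex 1.0 3.8 3.2
   vertex 3.6 1.6 0.8
  endloop
 endfacet
 facet normal 0.178 0.079 -0.981
  outer loop
   vertex 0.6 3.4 0.4
   vertex 3.6 1.6 0.8
   vertex 1.4 1.6 0.4
  endloop
 endfacet
 facet normal 0.013 -0.998 0.067
  outer loop
   vertex 2.0 0.2 0.8
   vertex 4.0 0.4 3.4
   vertex 3.0 0.4 3.6
  endloop
 endfacet
 facet normal 0.601 -0.687 -0.409
  outer loop
   vertex 2.0 0.2 0.8
   vertex 3.6 1.6 0.8
   vertex 4.0 0.4 3.4
  endloop
 endfacet
 facet normal 0.175 -0.200 -0.964
  outer loop
   vertex 2.0 0.2 0.8
   vertex 1.4 1.6 0.4
   vertex 3.6 1.6 0.8
  endloop
 endfacet
 facet normal -0.413 -0.886 0.211
  outer loop
   vertex 2.0 0.2 0.8
   vertex 3.0 0.4 3.6
   vertex 0.0 1.8 3.6
  endloop
 endfacet
 facet normal -0.971 0.229 -0.067
  outer loop
   vertex 0.2 2.0 1.4
   vertex 0.0 1.8 3.6
   vertex 0.6 3.4 0.4
  endloop
 endfacet
 facet normal -0.668 -0.297 -0.683
  outer loop
   vertex 0.2 2.0 1.4
   vertex 0.6 3.4 0.4
   vertex 1.4 1.6 0.4
  endloop
 endfacet
 facet normal -0.722 -0.680 -0.127
  outer loop
   vertex 0.2 2.0 1.4
   vertex 2.0 0.2 0.8
   vertex 0.0 1.8 3.6
  endloop
 endfacet
 facet normal -0.655 -0.453 -0.605
  outer loop
   vertex 0.2 2.0 1.4
   vertex 1.4 1.6 0.4
   vertex 2.0 0.2 0.8
  endloop
 endfacet
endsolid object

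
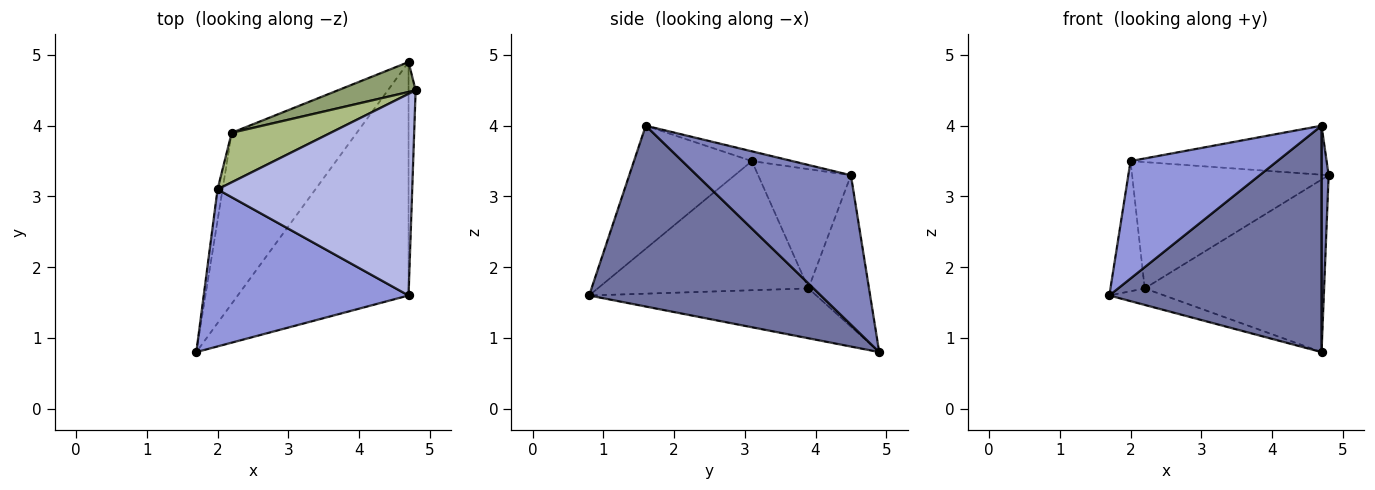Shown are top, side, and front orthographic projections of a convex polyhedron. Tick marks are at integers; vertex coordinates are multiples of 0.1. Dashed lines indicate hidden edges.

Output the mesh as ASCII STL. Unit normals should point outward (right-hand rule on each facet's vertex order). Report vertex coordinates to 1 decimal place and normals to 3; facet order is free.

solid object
 facet normal 0.605 -0.554 -0.572
  outer loop
   vertex 4.7 4.9 0.8
   vertex 4.7 1.6 4.0
   vertex 1.7 0.8 1.6
  endloop
 endfacet
 facet normal 0.998 -0.046 -0.047
  outer loop
   vertex 4.7 4.9 0.8
   vertex 4.8 4.5 3.3
   vertex 4.7 1.6 4.0
  endloop
 endfacet
 facet normal -0.433 -0.540 0.722
  outer loop
   vertex 2.0 3.1 3.5
   vertex 1.7 0.8 1.6
   vertex 4.7 1.6 4.0
  endloop
 endfacet
 facet normal -0.049 0.236 0.971
  outer loop
   vertex 2.0 3.1 3.5
   vertex 4.7 1.6 4.0
   vertex 4.8 4.5 3.3
  endloop
 endfacet
 facet normal -0.316 0.935 0.162
  outer loop
   vertex 2.2 3.9 1.7
   vertex 4.8 4.5 3.3
   vertex 4.7 4.9 0.8
  endloop
 endfacet
 facet normal -0.402 0.852 0.334
  outer loop
   vertex 2.2 3.9 1.7
   vertex 2.0 3.1 3.5
   vertex 4.8 4.5 3.3
  endloop
 endfacet
 facet normal -0.369 0.089 -0.925
  outer loop
   vertex 2.2 3.9 1.7
   vertex 4.7 4.9 0.8
   vertex 1.7 0.8 1.6
  endloop
 endfacet
 facet normal -0.986 0.160 -0.038
  outer loop
   vertex 2.2 3.9 1.7
   vertex 1.7 0.8 1.6
   vertex 2.0 3.1 3.5
  endloop
 endfacet
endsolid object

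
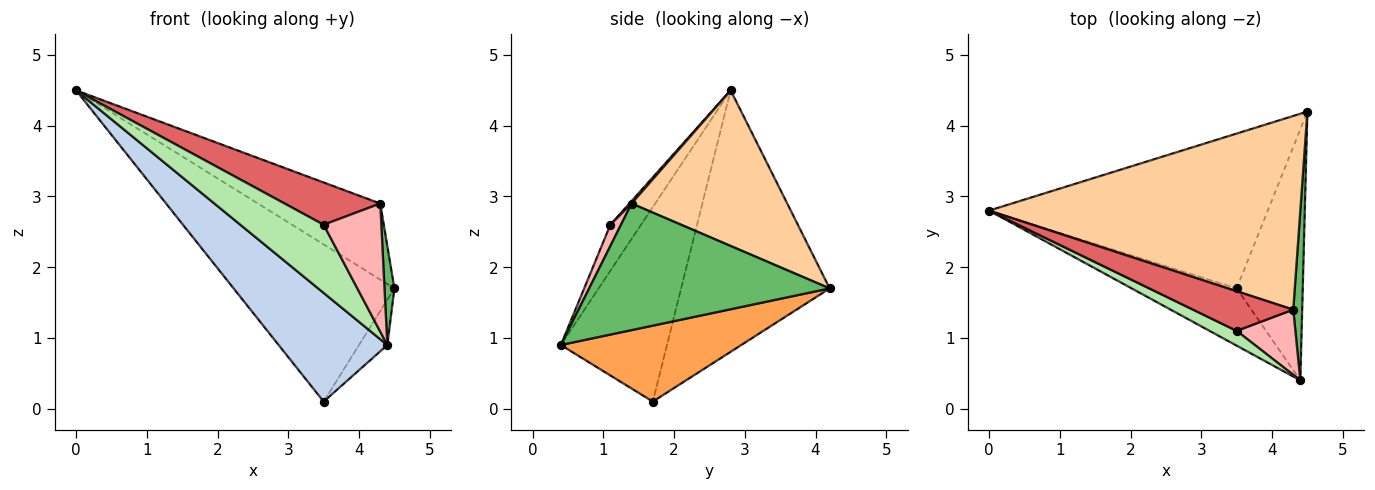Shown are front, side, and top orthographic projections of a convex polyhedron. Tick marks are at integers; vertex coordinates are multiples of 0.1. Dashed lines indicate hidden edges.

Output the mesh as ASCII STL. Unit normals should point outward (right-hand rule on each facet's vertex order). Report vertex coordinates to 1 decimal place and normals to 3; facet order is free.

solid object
 facet normal -0.550 0.595 -0.586
  outer loop
   vertex 3.5 1.7 0.1
   vertex 0.0 2.8 4.5
   vertex 4.5 4.2 1.7
  endloop
 endfacet
 facet normal -0.654 -0.670 -0.353
  outer loop
   vertex 3.5 1.7 0.1
   vertex 4.4 0.4 0.9
   vertex 0.0 2.8 4.5
  endloop
 endfacet
 facet normal 0.749 0.118 -0.652
  outer loop
   vertex 3.5 1.7 0.1
   vertex 4.5 4.2 1.7
   vertex 4.4 0.4 0.9
  endloop
 endfacet
 facet normal 0.422 0.332 0.844
  outer loop
   vertex 4.3 1.4 2.9
   vertex 4.5 4.2 1.7
   vertex 0.0 2.8 4.5
  endloop
 endfacet
 facet normal 0.997 -0.041 0.070
  outer loop
   vertex 4.3 1.4 2.9
   vertex 4.4 0.4 0.9
   vertex 4.5 4.2 1.7
  endloop
 endfacet
 facet normal -0.338 -0.920 0.200
  outer loop
   vertex 3.5 1.1 2.6
   vertex 0.0 2.8 4.5
   vertex 4.4 0.4 0.9
  endloop
 endfacet
 facet normal 0.017 -0.729 0.684
  outer loop
   vertex 3.5 1.1 2.6
   vertex 4.3 1.4 2.9
   vertex 0.0 2.8 4.5
  endloop
 endfacet
 facet normal 0.162 -0.879 0.448
  outer loop
   vertex 3.5 1.1 2.6
   vertex 4.4 0.4 0.9
   vertex 4.3 1.4 2.9
  endloop
 endfacet
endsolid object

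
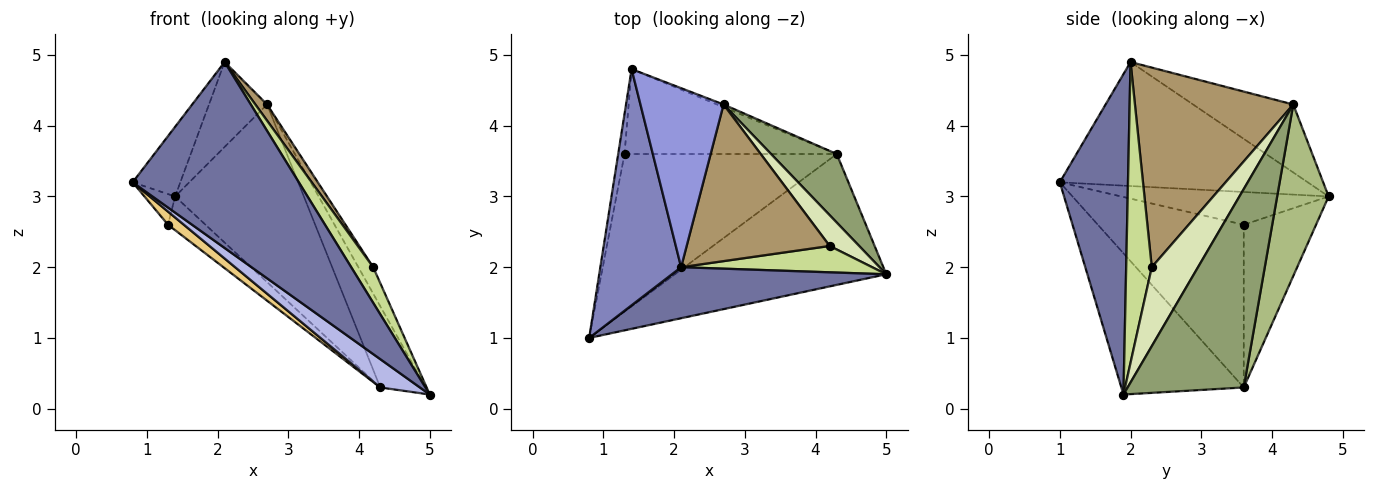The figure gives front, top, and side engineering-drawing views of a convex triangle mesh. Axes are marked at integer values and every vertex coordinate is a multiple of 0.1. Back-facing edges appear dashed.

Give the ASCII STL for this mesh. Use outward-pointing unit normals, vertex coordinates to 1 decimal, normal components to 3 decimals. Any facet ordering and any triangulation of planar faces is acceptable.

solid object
 facet normal 0.368 -0.897 0.246
  outer loop
   vertex 2.1 2.0 4.9
   vertex 0.8 1.0 3.2
   vertex 5.0 1.9 0.2
  endloop
 endfacet
 facet normal -0.827 0.159 0.539
  outer loop
   vertex 2.1 2.0 4.9
   vertex 1.4 4.8 3.0
   vertex 0.8 1.0 3.2
  endloop
 endfacet
 facet normal -0.594 0.345 0.727
  outer loop
   vertex 2.7 4.3 4.3
   vertex 1.4 4.8 3.0
   vertex 2.1 2.0 4.9
  endloop
 endfacet
 facet normal -0.547 -0.177 -0.818
  outer loop
   vertex 4.3 3.6 0.3
   vertex 5.0 1.9 0.2
   vertex 0.8 1.0 3.2
  endloop
 endfacet
 facet normal 0.890 0.349 0.295
  outer loop
   vertex 4.3 3.6 0.3
   vertex 2.7 4.3 4.3
   vertex 5.0 1.9 0.2
  endloop
 endfacet
 facet normal 0.371 0.928 -0.014
  outer loop
   vertex 4.3 3.6 0.3
   vertex 1.4 4.8 3.0
   vertex 2.7 4.3 4.3
  endloop
 endfacet
 facet normal 0.683 -0.587 0.434
  outer loop
   vertex 4.2 2.3 2.0
   vertex 2.1 2.0 4.9
   vertex 5.0 1.9 0.2
  endloop
 endfacet
 facet normal 0.897 0.288 0.335
  outer loop
   vertex 4.2 2.3 2.0
   vertex 5.0 1.9 0.2
   vertex 2.7 4.3 4.3
  endloop
 endfacet
 facet normal 0.811 -0.060 0.581
  outer loop
   vertex 4.2 2.3 2.0
   vertex 2.7 4.3 4.3
   vertex 2.1 2.0 4.9
  endloop
 endfacet
 facet normal -0.972 0.144 -0.188
  outer loop
   vertex 1.3 3.6 2.6
   vertex 0.8 1.0 3.2
   vertex 1.4 4.8 3.0
  endloop
 endfacet
 facet normal -0.607 -0.066 -0.792
  outer loop
   vertex 1.3 3.6 2.6
   vertex 4.3 3.6 0.3
   vertex 0.8 1.0 3.2
  endloop
 endfacet
 facet normal -0.580 0.301 -0.757
  outer loop
   vertex 1.3 3.6 2.6
   vertex 1.4 4.8 3.0
   vertex 4.3 3.6 0.3
  endloop
 endfacet
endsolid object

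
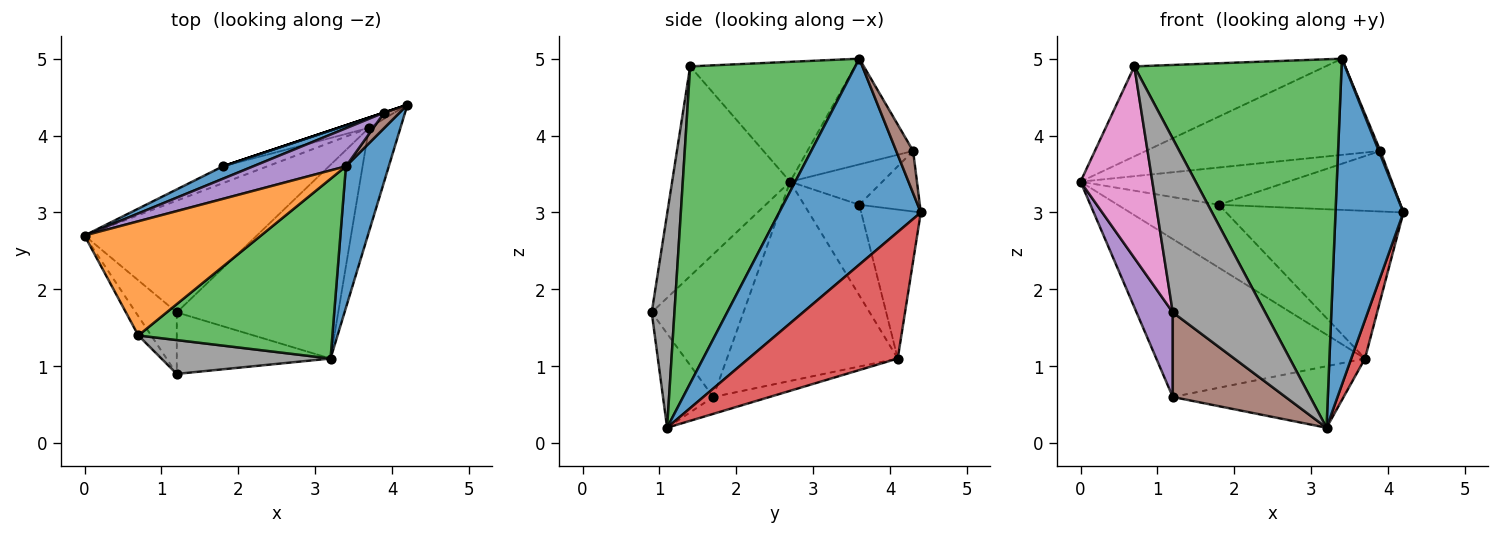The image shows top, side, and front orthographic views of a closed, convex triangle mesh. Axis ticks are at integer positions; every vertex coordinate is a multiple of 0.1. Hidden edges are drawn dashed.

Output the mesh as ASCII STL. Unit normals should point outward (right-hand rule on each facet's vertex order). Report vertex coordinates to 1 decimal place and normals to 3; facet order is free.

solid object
 facet normal 0.886 -0.425 0.184
  outer loop
   vertex 3.4 3.6 5.0
   vertex 3.2 1.1 0.2
   vertex 4.2 4.4 3.0
  endloop
 endfacet
 facet normal -0.471 0.546 0.693
  outer loop
   vertex 0.7 1.4 4.9
   vertex 3.4 3.6 5.0
   vertex 0.0 2.7 3.4
  endloop
 endfacet
 facet normal 0.582 -0.731 0.356
  outer loop
   vertex 0.7 1.4 4.9
   vertex 3.2 1.1 0.2
   vertex 3.4 3.6 5.0
  endloop
 endfacet
 facet normal 0.967 -0.089 -0.240
  outer loop
   vertex 3.7 4.1 1.1
   vertex 4.2 4.4 3.0
   vertex 3.2 1.1 0.2
  endloop
 endfacet
 facet normal -0.387 0.858 0.339
  outer loop
   vertex 3.9 4.3 3.8
   vertex 0.0 2.7 3.4
   vertex 3.4 3.6 5.0
  endloop
 endfacet
 facet normal 0.936 -0.085 0.341
  outer loop
   vertex 3.9 4.3 3.8
   vertex 3.4 3.6 5.0
   vertex 4.2 4.4 3.0
  endloop
 endfacet
 facet normal -0.853 -0.519 -0.052
  outer loop
   vertex 1.2 0.9 1.7
   vertex 0.7 1.4 4.9
   vertex 0.0 2.7 3.4
  endloop
 endfacet
 facet normal 0.235 -0.954 0.186
  outer loop
   vertex 1.2 0.9 1.7
   vertex 3.2 1.1 0.2
   vertex 0.7 1.4 4.9
  endloop
 endfacet
 facet normal -0.466 0.855 -0.229
  outer loop
   vertex 1.8 3.6 3.1
   vertex 3.7 4.1 1.1
   vertex 0.0 2.7 3.4
  endloop
 endfacet
 facet normal -0.318 0.946 -0.066
  outer loop
   vertex 1.8 3.6 3.1
   vertex 4.2 4.4 3.0
   vertex 3.7 4.1 1.1
  endloop
 endfacet
 facet normal -0.389 0.874 0.291
  outer loop
   vertex 1.8 3.6 3.1
   vertex 0.0 2.7 3.4
   vertex 3.9 4.3 3.8
  endloop
 endfacet
 facet normal -0.316 0.949 0.000
  outer loop
   vertex 1.8 3.6 3.1
   vertex 3.9 4.3 3.8
   vertex 4.2 4.4 3.0
  endloop
 endfacet
 facet normal -0.555 0.679 -0.480
  outer loop
   vertex 1.2 1.7 0.6
   vertex 0.0 2.7 3.4
   vertex 3.7 4.1 1.1
  endloop
 endfacet
 facet normal -0.099 0.301 -0.948
  outer loop
   vertex 1.2 1.7 0.6
   vertex 3.7 4.1 1.1
   vertex 3.2 1.1 0.2
  endloop
 endfacet
 facet normal -0.898 -0.355 -0.258
  outer loop
   vertex 1.2 1.7 0.6
   vertex 1.2 0.9 1.7
   vertex 0.0 2.7 3.4
  endloop
 endfacet
 facet normal -0.339 -0.761 -0.553
  outer loop
   vertex 1.2 1.7 0.6
   vertex 3.2 1.1 0.2
   vertex 1.2 0.9 1.7
  endloop
 endfacet
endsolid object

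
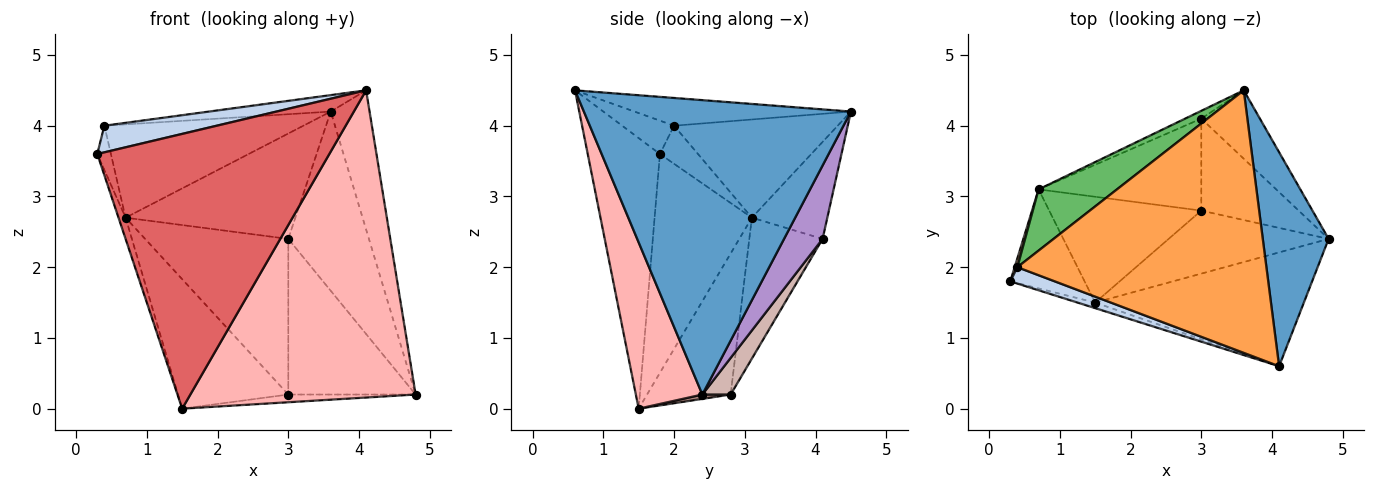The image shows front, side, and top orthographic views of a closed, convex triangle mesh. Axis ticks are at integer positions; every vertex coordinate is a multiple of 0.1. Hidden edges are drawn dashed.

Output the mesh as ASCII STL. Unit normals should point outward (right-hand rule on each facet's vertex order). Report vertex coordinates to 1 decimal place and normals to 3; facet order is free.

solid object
 facet normal 0.966 0.140 0.216
  outer loop
   vertex 4.1 0.6 4.5
   vertex 4.8 2.4 0.2
   vertex 3.6 4.5 4.2
  endloop
 endfacet
 facet normal -0.366 -0.793 0.488
  outer loop
   vertex 0.4 2.0 4.0
   vertex 0.3 1.8 3.6
   vertex 4.1 0.6 4.5
  endloop
 endfacet
 facet normal -0.111 0.062 0.992
  outer loop
   vertex 0.4 2.0 4.0
   vertex 4.1 0.6 4.5
   vertex 3.6 4.5 4.2
  endloop
 endfacet
 facet normal -0.940 0.336 0.067
  outer loop
   vertex 0.4 2.0 4.0
   vertex 0.7 3.1 2.7
   vertex 0.3 1.8 3.6
  endloop
 endfacet
 facet normal -0.566 0.689 0.452
  outer loop
   vertex 0.4 2.0 4.0
   vertex 3.6 4.5 4.2
   vertex 0.7 3.1 2.7
  endloop
 endfacet
 facet normal -0.945 0.069 -0.321
  outer loop
   vertex 1.5 1.5 0.0
   vertex 0.3 1.8 3.6
   vertex 0.7 3.1 2.7
  endloop
 endfacet
 facet normal -0.297 -0.955 -0.019
  outer loop
   vertex 1.5 1.5 0.0
   vertex 4.1 0.6 4.5
   vertex 0.3 1.8 3.6
  endloop
 endfacet
 facet normal 0.267 -0.904 -0.335
  outer loop
   vertex 1.5 1.5 0.0
   vertex 4.8 2.4 0.2
   vertex 4.1 0.6 4.5
  endloop
 endfacet
 facet normal 0.408 0.853 -0.326
  outer loop
   vertex 3.0 4.1 2.4
   vertex 3.6 4.5 4.2
   vertex 4.8 2.4 0.2
  endloop
 endfacet
 facet normal -0.405 0.912 -0.068
  outer loop
   vertex 3.0 4.1 2.4
   vertex 0.7 3.1 2.7
   vertex 3.6 4.5 4.2
  endloop
 endfacet
 facet normal 0.027 0.121 -0.992
  outer loop
   vertex 3.0 2.8 0.2
   vertex 4.8 2.4 0.2
   vertex 1.5 1.5 0.0
  endloop
 endfacet
 facet normal 0.188 0.846 -0.500
  outer loop
   vertex 3.0 2.8 0.2
   vertex 3.0 4.1 2.4
   vertex 4.8 2.4 0.2
  endloop
 endfacet
 facet normal -0.506 0.668 -0.546
  outer loop
   vertex 3.0 2.8 0.2
   vertex 1.5 1.5 0.0
   vertex 0.7 3.1 2.7
  endloop
 endfacet
 facet normal -0.403 0.788 -0.466
  outer loop
   vertex 3.0 2.8 0.2
   vertex 0.7 3.1 2.7
   vertex 3.0 4.1 2.4
  endloop
 endfacet
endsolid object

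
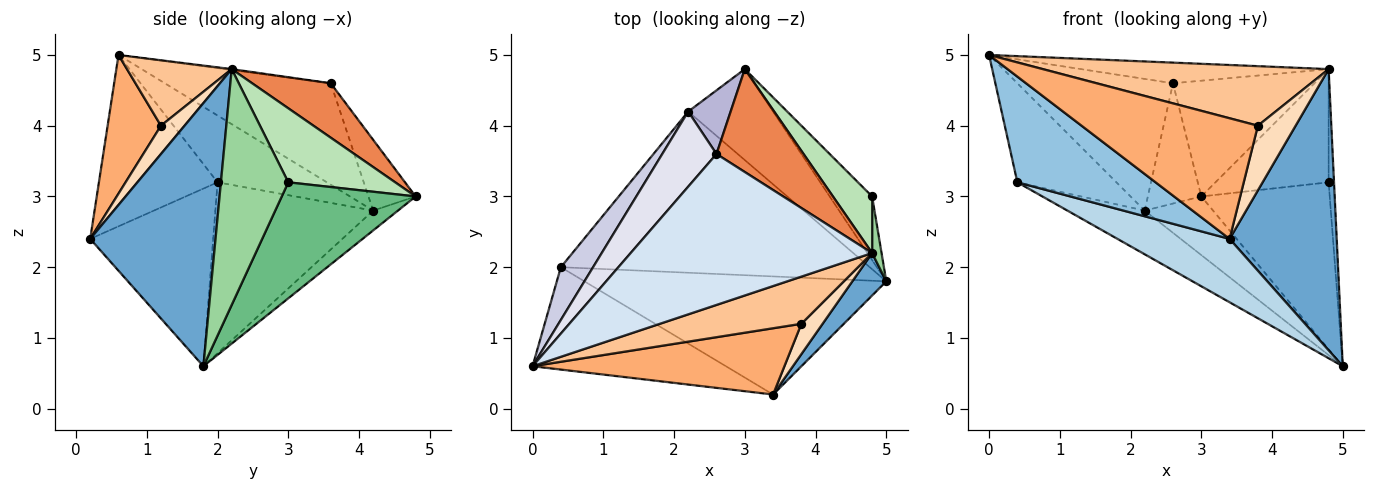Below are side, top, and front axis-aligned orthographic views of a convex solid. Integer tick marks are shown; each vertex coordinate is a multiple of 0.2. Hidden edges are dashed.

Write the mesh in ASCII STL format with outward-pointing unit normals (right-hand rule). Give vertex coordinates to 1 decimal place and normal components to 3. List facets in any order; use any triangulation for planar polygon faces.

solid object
 facet normal 0.756 -0.647 0.098
  outer loop
   vertex 4.8 2.2 4.8
   vertex 3.4 0.2 2.4
   vertex 5.0 1.8 0.6
  endloop
 endfacet
 facet normal -0.525 -0.611 -0.592
  outer loop
   vertex 0.4 2.0 3.2
   vertex 3.4 0.2 2.4
   vertex 0.0 0.6 5.0
  endloop
 endfacet
 facet normal -0.460 -0.420 -0.782
  outer loop
   vertex 0.4 2.0 3.2
   vertex 5.0 1.8 0.6
   vertex 3.4 0.2 2.4
  endloop
 endfacet
 facet normal -0.004 0.135 0.991
  outer loop
   vertex 2.6 3.6 4.6
   vertex 0.0 0.6 5.0
   vertex 4.8 2.2 4.8
  endloop
 endfacet
 facet normal 0.383 0.690 0.614
  outer loop
   vertex 2.6 3.6 4.6
   vertex 4.8 2.2 4.8
   vertex 3.0 4.8 3.0
  endloop
 endfacet
 facet normal 0.256 -0.847 0.465
  outer loop
   vertex 3.8 1.2 4.0
   vertex 0.0 0.6 5.0
   vertex 3.4 0.2 2.4
  endloop
 endfacet
 facet normal 0.276 -0.753 0.597
  outer loop
   vertex 3.8 1.2 4.0
   vertex 4.8 2.2 4.8
   vertex 0.0 0.6 5.0
  endloop
 endfacet
 facet normal 0.493 -0.788 0.369
  outer loop
   vertex 3.8 1.2 4.0
   vertex 3.4 0.2 2.4
   vertex 4.8 2.2 4.8
  endloop
 endfacet
 facet normal 0.698 0.669 -0.255
  outer loop
   vertex 4.8 3.0 3.2
   vertex 5.0 1.8 0.6
   vertex 3.0 4.8 3.0
  endloop
 endfacet
 facet normal 0.996 0.080 0.040
  outer loop
   vertex 4.8 3.0 3.2
   vertex 4.8 2.2 4.8
   vertex 5.0 1.8 0.6
  endloop
 endfacet
 facet normal 0.645 0.683 0.342
  outer loop
   vertex 4.8 3.0 3.2
   vertex 3.0 4.8 3.0
   vertex 4.8 2.2 4.8
  endloop
 endfacet
 facet normal -0.192 0.532 -0.825
  outer loop
   vertex 2.2 4.2 2.8
   vertex 3.0 4.8 3.0
   vertex 5.0 1.8 0.6
  endloop
 endfacet
 facet normal -0.471 0.231 -0.851
  outer loop
   vertex 2.2 4.2 2.8
   vertex 5.0 1.8 0.6
   vertex 0.4 2.0 3.2
  endloop
 endfacet
 facet normal -0.615 0.697 0.369
  outer loop
   vertex 2.2 4.2 2.8
   vertex 2.6 3.6 4.6
   vertex 3.0 4.8 3.0
  endloop
 endfacet
 facet normal -0.698 0.632 0.337
  outer loop
   vertex 2.2 4.2 2.8
   vertex 0.4 2.0 3.2
   vertex 0.0 0.6 5.0
  endloop
 endfacet
 facet normal -0.679 0.637 0.363
  outer loop
   vertex 2.2 4.2 2.8
   vertex 0.0 0.6 5.0
   vertex 2.6 3.6 4.6
  endloop
 endfacet
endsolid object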